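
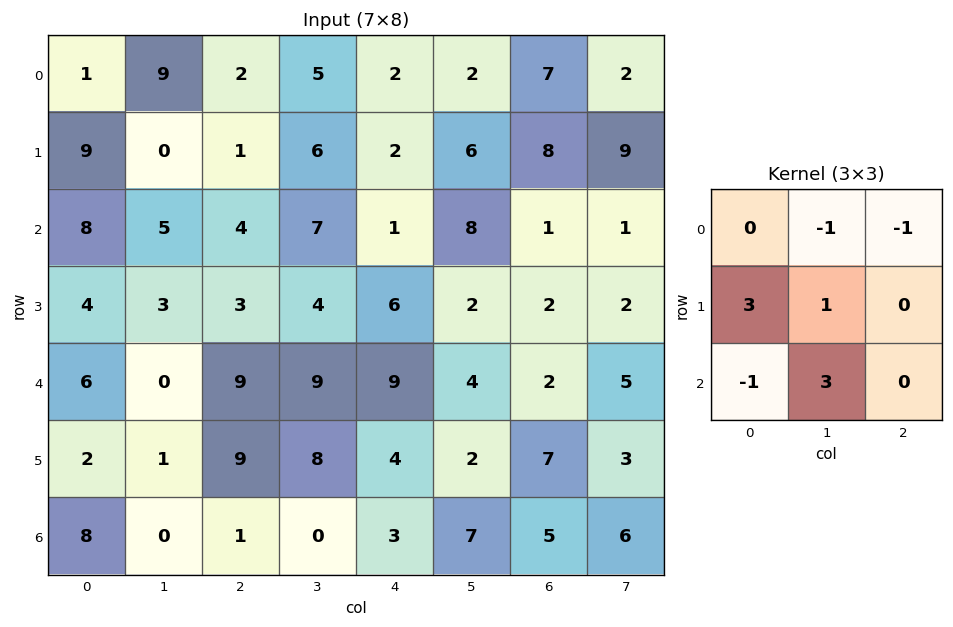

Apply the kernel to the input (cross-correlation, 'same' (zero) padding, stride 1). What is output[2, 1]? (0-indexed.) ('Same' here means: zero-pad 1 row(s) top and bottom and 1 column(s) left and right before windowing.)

33

The receptive field on the zero-padded input at this output position is [9 0 1 / 8 5 4 / 4 3 3]. Elementwise product with the kernel and sum: 0·-1 + 1·-1 + 8·3 + 5·1 + 4·-1 + 3·3.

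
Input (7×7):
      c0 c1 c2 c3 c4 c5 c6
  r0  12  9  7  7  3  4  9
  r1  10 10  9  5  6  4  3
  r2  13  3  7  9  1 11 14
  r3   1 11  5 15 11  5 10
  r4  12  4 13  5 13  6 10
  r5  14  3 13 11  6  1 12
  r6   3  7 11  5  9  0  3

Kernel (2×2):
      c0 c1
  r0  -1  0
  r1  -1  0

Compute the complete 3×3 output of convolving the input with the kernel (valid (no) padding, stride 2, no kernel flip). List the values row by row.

-22 -16 -9
-14 -12 -12
-26 -26 -19

Output[0,0]: The receptive field on the input at this output position is [12 9 / 10 10]. Elementwise product with the kernel and sum: 12·-1 + 10·-1.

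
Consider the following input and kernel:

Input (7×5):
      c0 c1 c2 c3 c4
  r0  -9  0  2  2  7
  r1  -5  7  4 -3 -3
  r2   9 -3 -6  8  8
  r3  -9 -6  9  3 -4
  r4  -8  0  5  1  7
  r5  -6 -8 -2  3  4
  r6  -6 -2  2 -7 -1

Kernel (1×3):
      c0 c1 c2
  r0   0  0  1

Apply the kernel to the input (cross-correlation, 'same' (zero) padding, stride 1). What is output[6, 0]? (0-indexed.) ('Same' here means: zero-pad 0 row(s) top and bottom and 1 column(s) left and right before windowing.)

The receptive field on the zero-padded input at this output position is [0 -6 -2]. Elementwise product with the kernel and sum: -2·1.

-2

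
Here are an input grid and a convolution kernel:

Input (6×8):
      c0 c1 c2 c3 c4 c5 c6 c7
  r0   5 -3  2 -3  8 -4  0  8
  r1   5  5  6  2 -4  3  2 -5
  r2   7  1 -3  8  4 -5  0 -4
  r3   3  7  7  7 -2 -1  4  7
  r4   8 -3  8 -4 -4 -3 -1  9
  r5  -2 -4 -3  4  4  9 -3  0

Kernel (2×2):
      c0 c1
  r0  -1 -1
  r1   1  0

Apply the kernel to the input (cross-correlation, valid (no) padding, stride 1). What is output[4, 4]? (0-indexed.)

The receptive field on the input at this output position is [-4 -3 / 4 9]. Elementwise product with the kernel and sum: -4·-1 + -3·-1 + 4·1.

11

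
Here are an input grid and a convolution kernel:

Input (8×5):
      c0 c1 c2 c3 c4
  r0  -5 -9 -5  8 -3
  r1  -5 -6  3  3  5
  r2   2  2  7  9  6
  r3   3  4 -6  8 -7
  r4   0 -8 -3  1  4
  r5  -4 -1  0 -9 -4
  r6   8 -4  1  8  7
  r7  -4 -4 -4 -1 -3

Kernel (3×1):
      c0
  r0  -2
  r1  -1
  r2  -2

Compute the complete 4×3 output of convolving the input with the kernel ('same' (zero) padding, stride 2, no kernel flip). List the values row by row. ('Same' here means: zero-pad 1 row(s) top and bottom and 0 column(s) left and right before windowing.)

15 -1 -7
2 -1 -2
2 15 18
8 7 7

Output[0,0]: The receptive field on the zero-padded input at this output position is [0 / -5 / -5]. Elementwise product with the kernel and sum: 0·-2 + -5·-1 + -5·-2.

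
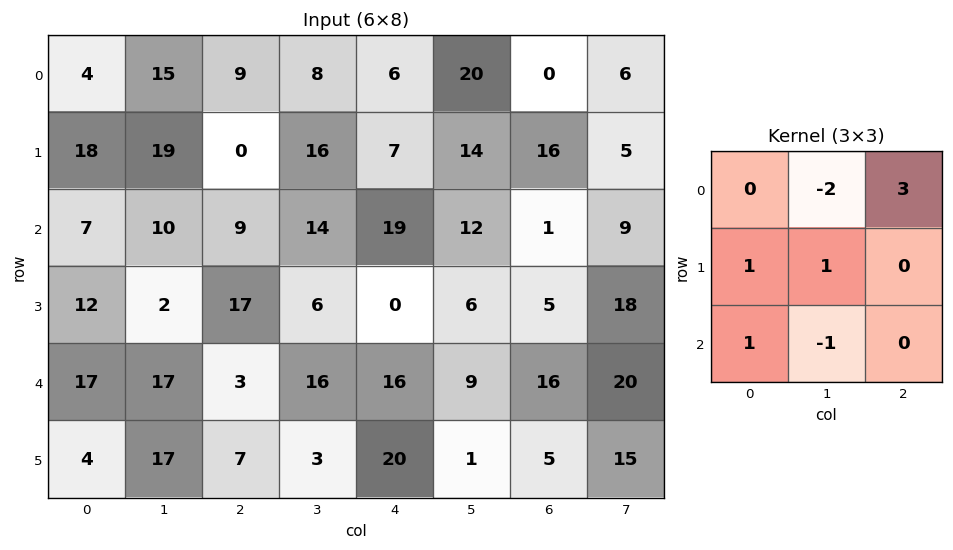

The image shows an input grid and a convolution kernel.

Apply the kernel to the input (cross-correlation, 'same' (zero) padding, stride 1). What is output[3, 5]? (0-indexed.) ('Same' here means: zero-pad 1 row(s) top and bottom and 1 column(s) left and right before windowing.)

-8

The receptive field on the zero-padded input at this output position is [19 12 1 / 0 6 5 / 16 9 16]. Elementwise product with the kernel and sum: 12·-2 + 1·3 + 0·1 + 6·1 + 16·1 + 9·-1.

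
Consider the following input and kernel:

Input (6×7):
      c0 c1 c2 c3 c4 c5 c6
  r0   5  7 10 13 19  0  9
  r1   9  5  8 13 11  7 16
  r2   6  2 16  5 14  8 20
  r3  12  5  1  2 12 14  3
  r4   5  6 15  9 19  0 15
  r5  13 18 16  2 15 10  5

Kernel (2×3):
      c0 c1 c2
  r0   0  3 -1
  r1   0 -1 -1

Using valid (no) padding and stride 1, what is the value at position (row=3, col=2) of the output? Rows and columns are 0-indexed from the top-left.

The receptive field on the input at this output position is [1 2 12 / 15 9 19]. Elementwise product with the kernel and sum: 2·3 + 12·-1 + 9·-1 + 19·-1.

-34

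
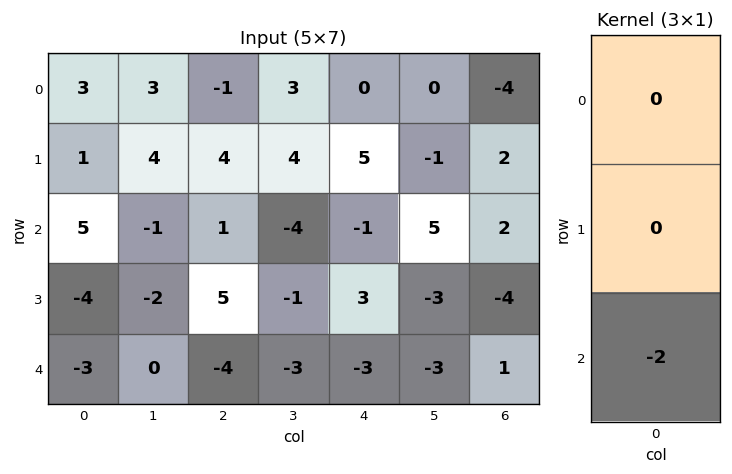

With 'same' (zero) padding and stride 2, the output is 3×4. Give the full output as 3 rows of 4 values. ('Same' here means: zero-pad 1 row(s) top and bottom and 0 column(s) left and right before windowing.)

Output[0,0]: The receptive field on the zero-padded input at this output position is [0 / 3 / 1]. Elementwise product with the kernel and sum: 1·-2.

-2 -8 -10 -4
8 -10 -6 8
0 0 0 0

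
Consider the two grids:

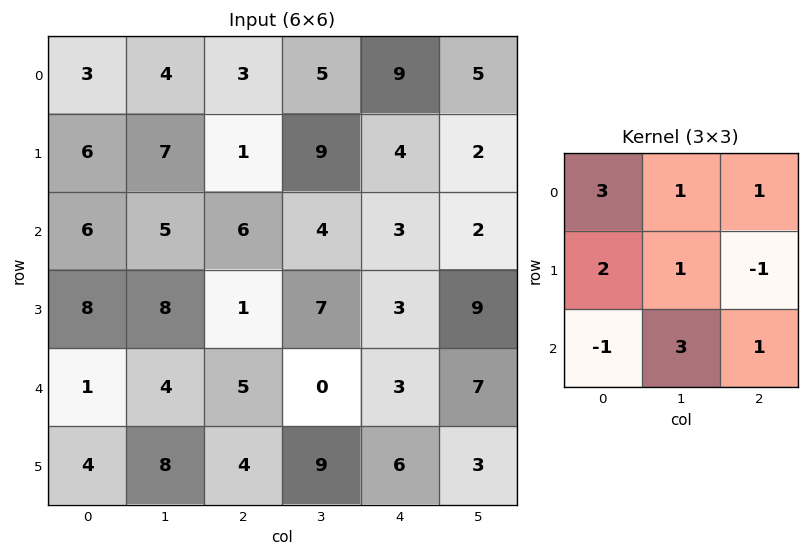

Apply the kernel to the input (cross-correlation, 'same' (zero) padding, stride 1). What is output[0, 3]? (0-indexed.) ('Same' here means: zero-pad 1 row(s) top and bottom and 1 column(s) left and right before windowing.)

32

The receptive field on the zero-padded input at this output position is [0 0 0 / 3 5 9 / 1 9 4]. Elementwise product with the kernel and sum: 0·3 + 0·1 + 0·1 + 3·2 + 5·1 + 9·-1 + 1·-1 + 9·3 + 4·1.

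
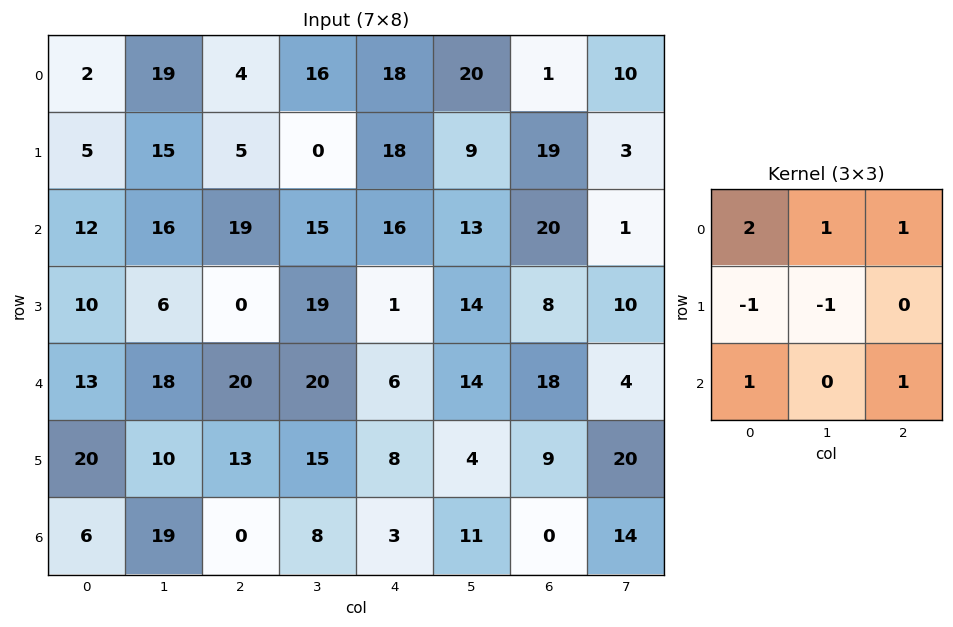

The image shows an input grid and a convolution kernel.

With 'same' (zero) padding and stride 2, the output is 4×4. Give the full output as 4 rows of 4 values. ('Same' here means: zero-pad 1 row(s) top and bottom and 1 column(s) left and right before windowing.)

13 -8 -25 -9
14 25 29 31
13 18 46 38
24 29 31 26

Output[0,0]: The receptive field on the zero-padded input at this output position is [0 0 0 / 0 2 19 / 0 5 15]. Elementwise product with the kernel and sum: 0·2 + 0·1 + 0·1 + 0·-1 + 2·-1 + 0·1 + 15·1.
Output[0,1]: The receptive field on the zero-padded input at this output position is [0 0 0 / 19 4 16 / 15 5 0]. Elementwise product with the kernel and sum: 0·2 + 0·1 + 0·1 + 19·-1 + 4·-1 + 15·1 + 0·1.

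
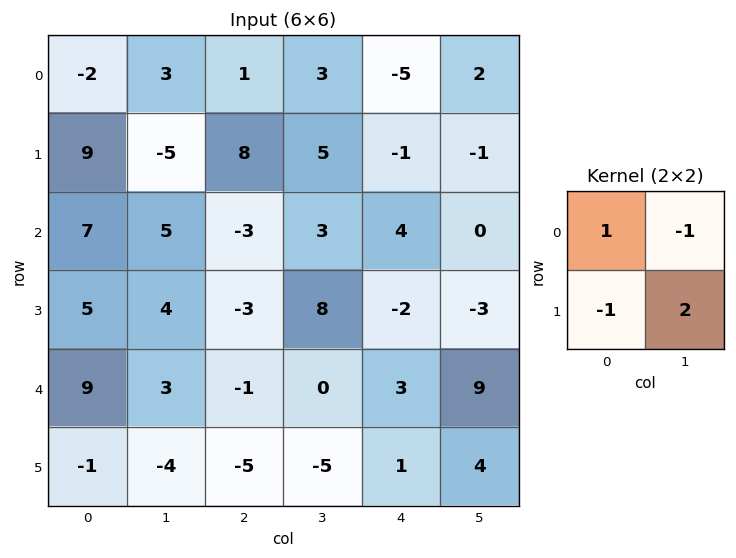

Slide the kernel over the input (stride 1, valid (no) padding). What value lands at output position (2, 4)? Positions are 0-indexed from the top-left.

0

The receptive field on the input at this output position is [4 0 / -2 -3]. Elementwise product with the kernel and sum: 4·1 + 0·-1 + -2·-1 + -3·2.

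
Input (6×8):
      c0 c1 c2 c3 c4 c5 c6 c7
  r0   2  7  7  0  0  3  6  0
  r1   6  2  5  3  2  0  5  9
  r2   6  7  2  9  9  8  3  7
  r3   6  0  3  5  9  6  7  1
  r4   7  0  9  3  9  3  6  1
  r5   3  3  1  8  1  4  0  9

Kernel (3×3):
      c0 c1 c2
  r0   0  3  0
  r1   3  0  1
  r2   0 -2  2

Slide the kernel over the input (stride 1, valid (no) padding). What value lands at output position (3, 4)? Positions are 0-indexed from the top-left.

The receptive field on the input at this output position is [9 6 7 / 9 3 6 / 1 4 0]. Elementwise product with the kernel and sum: 6·3 + 9·3 + 6·1 + 4·-2 + 0·2.

43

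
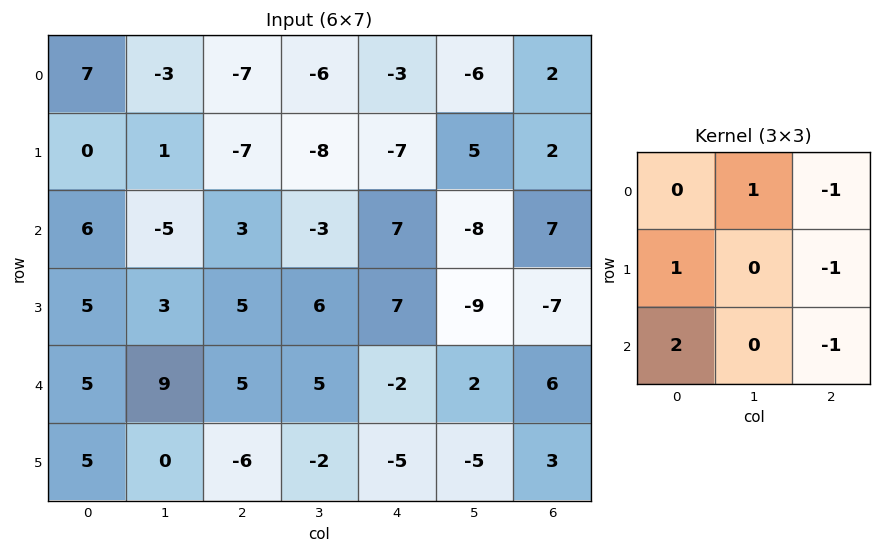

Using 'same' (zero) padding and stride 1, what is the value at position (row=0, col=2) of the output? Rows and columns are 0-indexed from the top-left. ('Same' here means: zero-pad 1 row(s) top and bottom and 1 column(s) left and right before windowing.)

13

The receptive field on the zero-padded input at this output position is [0 0 0 / -3 -7 -6 / 1 -7 -8]. Elementwise product with the kernel and sum: 0·1 + 0·-1 + -3·1 + -6·-1 + 1·2 + -8·-1.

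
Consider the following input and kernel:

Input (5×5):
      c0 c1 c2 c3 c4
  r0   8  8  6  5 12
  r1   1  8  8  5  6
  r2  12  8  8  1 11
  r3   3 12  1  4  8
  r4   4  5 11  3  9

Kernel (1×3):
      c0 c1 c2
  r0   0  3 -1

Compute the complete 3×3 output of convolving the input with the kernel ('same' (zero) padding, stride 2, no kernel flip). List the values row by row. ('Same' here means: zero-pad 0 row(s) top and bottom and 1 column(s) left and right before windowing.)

Output[0,0]: The receptive field on the zero-padded input at this output position is [0 8 8]. Elementwise product with the kernel and sum: 8·3 + 8·-1.

16 13 36
28 23 33
7 30 27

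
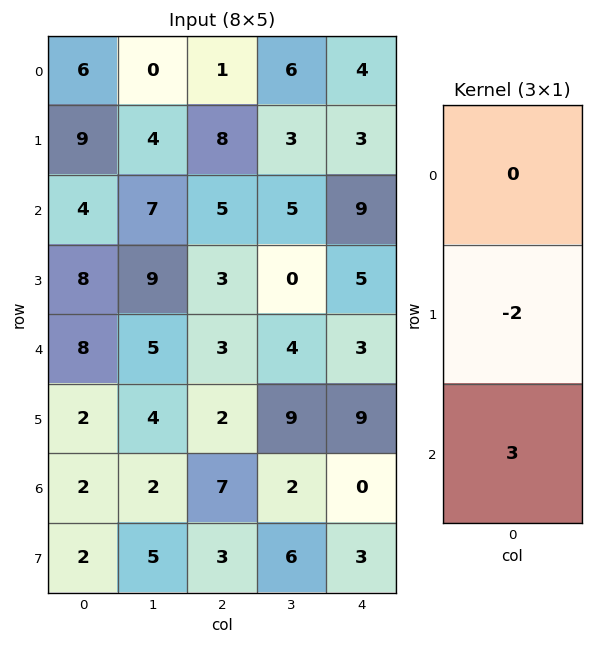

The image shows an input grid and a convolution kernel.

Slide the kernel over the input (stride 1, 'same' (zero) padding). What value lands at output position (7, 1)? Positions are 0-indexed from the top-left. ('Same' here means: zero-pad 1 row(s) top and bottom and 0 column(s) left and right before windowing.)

-10

The receptive field on the zero-padded input at this output position is [2 / 5 / 0]. Elementwise product with the kernel and sum: 5·-2 + 0·3.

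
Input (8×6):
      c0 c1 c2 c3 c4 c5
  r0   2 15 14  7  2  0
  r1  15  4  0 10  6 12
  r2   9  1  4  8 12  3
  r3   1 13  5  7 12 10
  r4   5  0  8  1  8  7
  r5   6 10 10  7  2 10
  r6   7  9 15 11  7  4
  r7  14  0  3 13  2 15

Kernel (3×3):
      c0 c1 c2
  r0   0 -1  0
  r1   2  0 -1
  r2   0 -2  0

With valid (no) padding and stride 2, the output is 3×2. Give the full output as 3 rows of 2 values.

13 -29
-4 -12
-16 -5

Output[0,0]: The receptive field on the input at this output position is [2 15 14 / 15 4 0 / 9 1 4]. Elementwise product with the kernel and sum: 15·-1 + 15·2 + 0·-1 + 1·-2.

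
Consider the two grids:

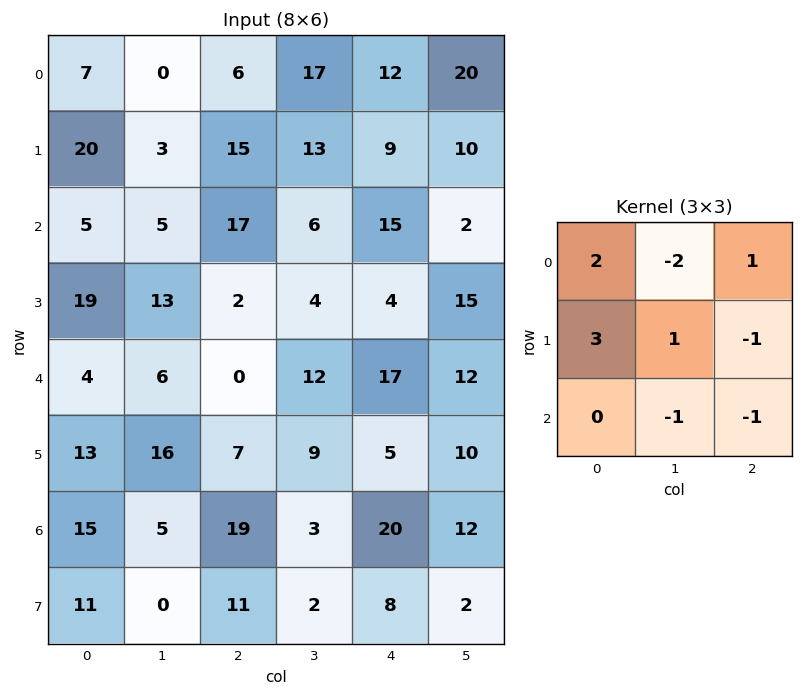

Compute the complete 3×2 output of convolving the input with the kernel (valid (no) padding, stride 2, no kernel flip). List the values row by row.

46 18
79 14
20 -5

Output[0,0]: The receptive field on the input at this output position is [7 0 6 / 20 3 15 / 5 5 17]. Elementwise product with the kernel and sum: 7·2 + 0·-2 + 6·1 + 20·3 + 3·1 + 15·-1 + 5·-1 + 17·-1.
Output[0,1]: The receptive field on the input at this output position is [6 17 12 / 15 13 9 / 17 6 15]. Elementwise product with the kernel and sum: 6·2 + 17·-2 + 12·1 + 15·3 + 13·1 + 9·-1 + 6·-1 + 15·-1.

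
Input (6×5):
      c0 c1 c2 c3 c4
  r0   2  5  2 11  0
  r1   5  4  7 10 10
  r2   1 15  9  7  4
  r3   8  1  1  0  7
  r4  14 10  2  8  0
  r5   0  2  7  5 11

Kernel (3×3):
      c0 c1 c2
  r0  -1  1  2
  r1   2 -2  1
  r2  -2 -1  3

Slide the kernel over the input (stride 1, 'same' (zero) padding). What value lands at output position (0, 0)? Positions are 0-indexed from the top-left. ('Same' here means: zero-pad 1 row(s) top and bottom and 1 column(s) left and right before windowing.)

8

The receptive field on the zero-padded input at this output position is [0 0 0 / 0 2 5 / 0 5 4]. Elementwise product with the kernel and sum: 0·-1 + 0·1 + 0·2 + 0·2 + 2·-2 + 5·1 + 0·-2 + 5·-1 + 4·3.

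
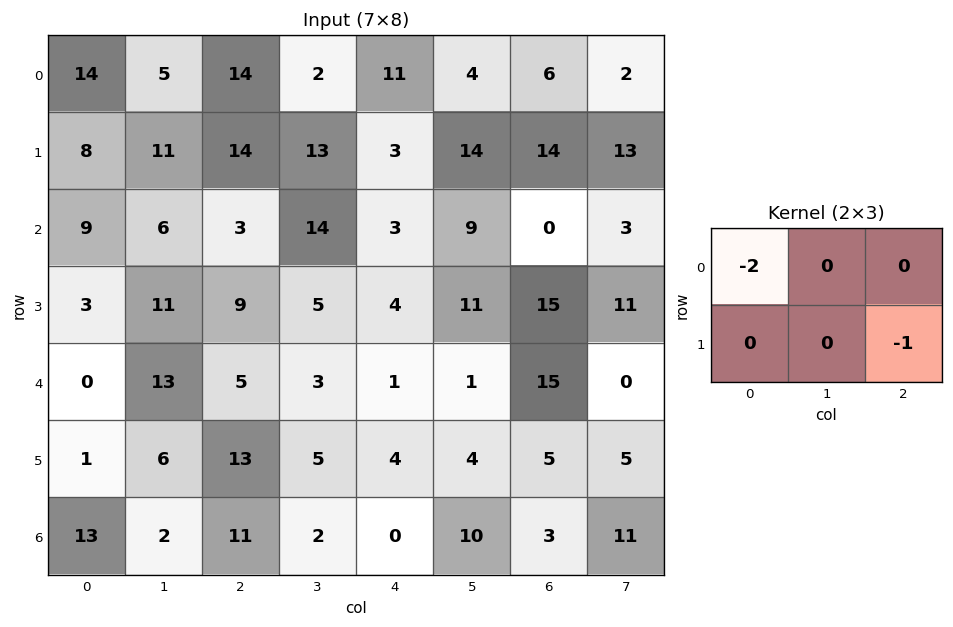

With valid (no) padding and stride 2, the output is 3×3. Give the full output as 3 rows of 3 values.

Output[0,0]: The receptive field on the input at this output position is [14 5 14 / 8 11 14]. Elementwise product with the kernel and sum: 14·-2 + 14·-1.
Output[0,1]: The receptive field on the input at this output position is [14 2 11 / 14 13 3]. Elementwise product with the kernel and sum: 14·-2 + 3·-1.

-42 -31 -36
-27 -10 -21
-13 -14 -7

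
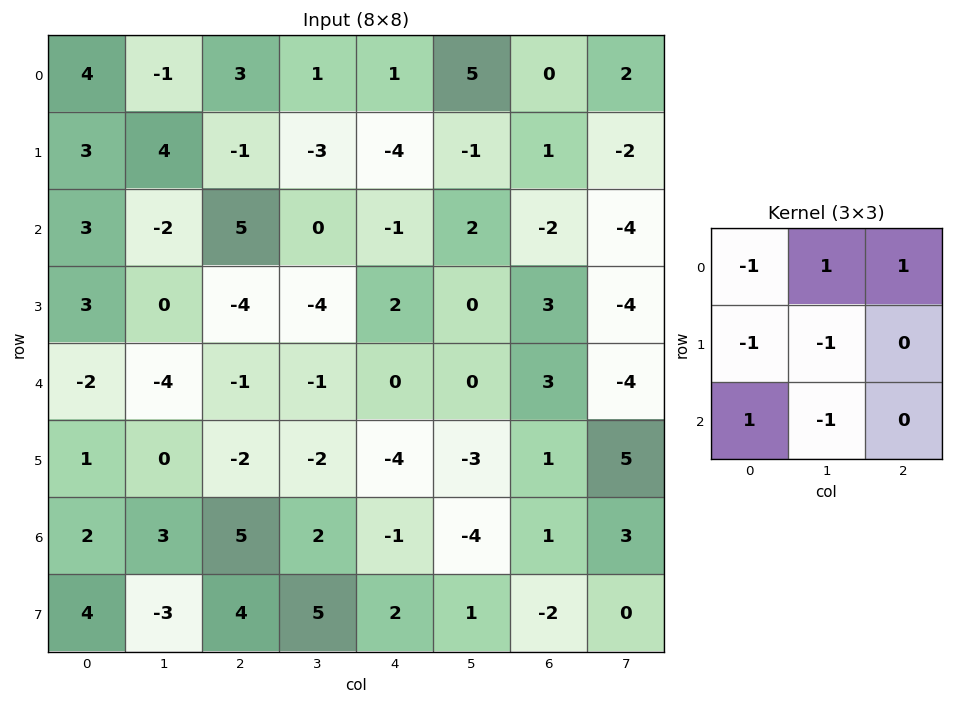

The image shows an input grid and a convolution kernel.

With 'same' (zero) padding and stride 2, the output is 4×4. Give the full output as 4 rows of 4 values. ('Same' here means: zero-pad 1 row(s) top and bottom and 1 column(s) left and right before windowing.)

Output[0,0]: The receptive field on the zero-padded input at this output position is [0 0 0 / 0 4 -1 / 0 3 4]. Elementwise product with the kernel and sum: 0·-1 + 0·1 + 0·1 + 0·-1 + 4·-1 + 0·1 + 3·-1.

-7 3 -1 -7
1 -7 -7 -3
4 -1 9 -8
-5 -19 -3 15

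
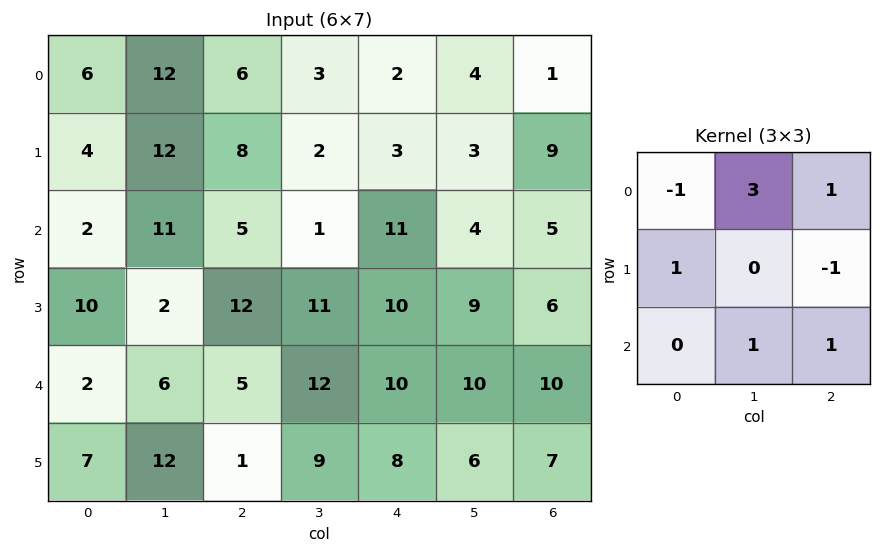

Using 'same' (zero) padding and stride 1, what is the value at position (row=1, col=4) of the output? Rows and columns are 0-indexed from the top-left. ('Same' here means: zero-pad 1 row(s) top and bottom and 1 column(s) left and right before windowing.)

The receptive field on the zero-padded input at this output position is [3 2 4 / 2 3 3 / 1 11 4]. Elementwise product with the kernel and sum: 3·-1 + 2·3 + 4·1 + 2·1 + 3·-1 + 11·1 + 4·1.

21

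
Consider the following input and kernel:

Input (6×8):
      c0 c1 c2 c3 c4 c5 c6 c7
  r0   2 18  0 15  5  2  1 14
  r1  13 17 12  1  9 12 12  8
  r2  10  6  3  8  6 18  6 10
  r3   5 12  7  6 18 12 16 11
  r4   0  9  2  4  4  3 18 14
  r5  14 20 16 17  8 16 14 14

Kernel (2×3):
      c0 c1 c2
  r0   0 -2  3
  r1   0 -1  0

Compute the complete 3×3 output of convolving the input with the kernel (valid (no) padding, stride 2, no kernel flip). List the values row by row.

Output[0,0]: The receptive field on the input at this output position is [2 18 0 / 13 17 12]. Elementwise product with the kernel and sum: 18·-2 + 0·3 + 17·-1.

-53 -16 -13
-15 -4 -30
-32 -13 32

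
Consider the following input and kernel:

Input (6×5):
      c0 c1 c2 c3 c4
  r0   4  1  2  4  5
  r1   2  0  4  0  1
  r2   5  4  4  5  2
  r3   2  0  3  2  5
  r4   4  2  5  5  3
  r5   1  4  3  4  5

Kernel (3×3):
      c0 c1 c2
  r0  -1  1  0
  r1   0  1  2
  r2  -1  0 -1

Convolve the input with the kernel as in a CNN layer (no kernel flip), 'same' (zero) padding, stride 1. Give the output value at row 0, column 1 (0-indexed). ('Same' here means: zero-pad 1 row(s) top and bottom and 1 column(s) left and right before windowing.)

-1

The receptive field on the zero-padded input at this output position is [0 0 0 / 4 1 2 / 2 0 4]. Elementwise product with the kernel and sum: 0·-1 + 0·1 + 1·1 + 2·2 + 2·-1 + 4·-1.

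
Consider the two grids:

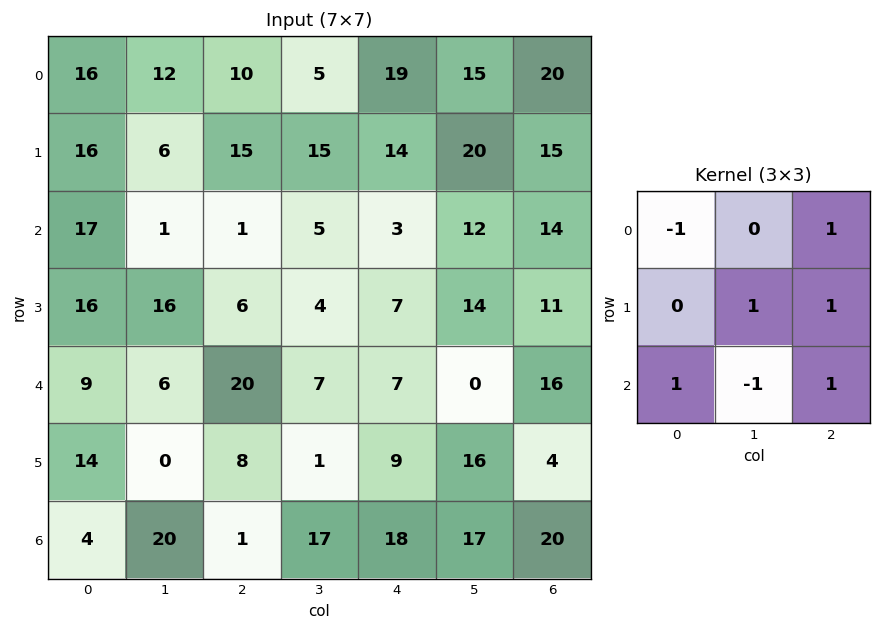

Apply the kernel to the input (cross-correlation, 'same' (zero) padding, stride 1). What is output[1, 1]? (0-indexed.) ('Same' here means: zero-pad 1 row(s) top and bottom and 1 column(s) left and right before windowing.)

32

The receptive field on the zero-padded input at this output position is [16 12 10 / 16 6 15 / 17 1 1]. Elementwise product with the kernel and sum: 16·-1 + 10·1 + 6·1 + 15·1 + 17·1 + 1·-1 + 1·1.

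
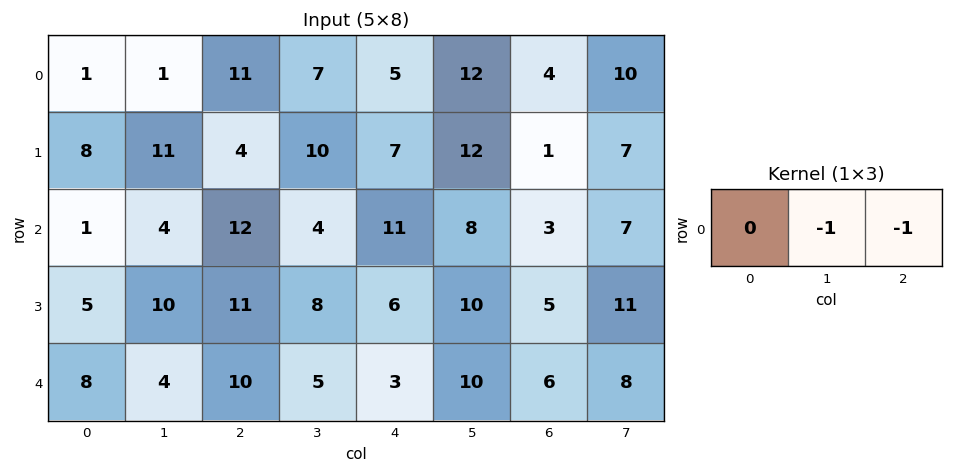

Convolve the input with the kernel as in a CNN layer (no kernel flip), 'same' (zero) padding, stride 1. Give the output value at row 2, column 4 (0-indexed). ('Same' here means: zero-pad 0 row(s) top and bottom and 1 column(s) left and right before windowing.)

-19

The receptive field on the zero-padded input at this output position is [4 11 8]. Elementwise product with the kernel and sum: 11·-1 + 8·-1.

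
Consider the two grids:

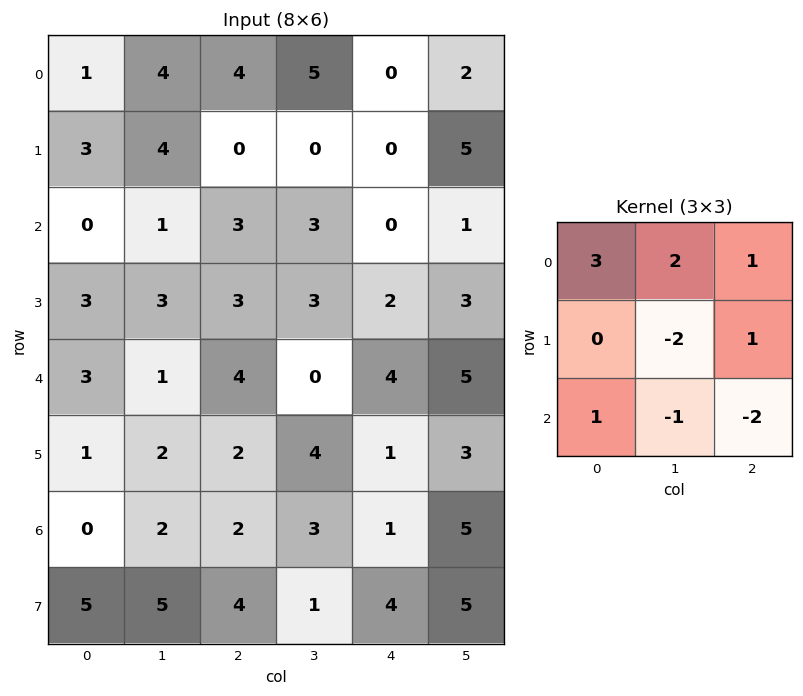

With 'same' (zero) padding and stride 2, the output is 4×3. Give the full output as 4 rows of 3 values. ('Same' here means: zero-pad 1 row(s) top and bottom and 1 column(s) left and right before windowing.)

Output[0,0]: The receptive field on the zero-padded input at this output position is [0 0 0 / 0 1 4 / 0 3 4]. Elementwise product with the kernel and sum: 0·3 + 0·2 + 0·1 + 1·-2 + 4·1 + 0·1 + 3·-1 + 4·-2.

-9 1 -8
2 3 1
-1 2 10
-9 12 7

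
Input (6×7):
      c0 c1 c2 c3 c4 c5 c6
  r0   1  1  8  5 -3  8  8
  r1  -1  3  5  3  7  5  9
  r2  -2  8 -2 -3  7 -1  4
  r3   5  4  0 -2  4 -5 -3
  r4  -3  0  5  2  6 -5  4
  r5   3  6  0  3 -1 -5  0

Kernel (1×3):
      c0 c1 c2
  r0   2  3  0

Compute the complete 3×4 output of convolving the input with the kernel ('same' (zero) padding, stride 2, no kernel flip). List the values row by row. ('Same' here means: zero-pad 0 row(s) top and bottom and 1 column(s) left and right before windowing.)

3 26 1 40
-6 10 15 10
-9 15 22 2

Output[0,0]: The receptive field on the zero-padded input at this output position is [0 1 1]. Elementwise product with the kernel and sum: 0·2 + 1·3.
Output[0,1]: The receptive field on the zero-padded input at this output position is [1 8 5]. Elementwise product with the kernel and sum: 1·2 + 8·3.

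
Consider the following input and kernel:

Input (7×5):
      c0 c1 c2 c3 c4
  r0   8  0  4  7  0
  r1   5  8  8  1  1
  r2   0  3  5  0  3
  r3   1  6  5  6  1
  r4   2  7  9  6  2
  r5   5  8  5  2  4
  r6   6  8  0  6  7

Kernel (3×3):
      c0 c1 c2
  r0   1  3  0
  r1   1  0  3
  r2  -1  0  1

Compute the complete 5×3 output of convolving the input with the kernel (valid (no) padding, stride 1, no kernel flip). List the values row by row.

Output[0,0]: The receptive field on the input at this output position is [8 0 4 / 5 8 8 / 0 3 5]. Elementwise product with the kernel and sum: 8·1 + 0·3 + 5·1 + 8·3 + 0·-1 + 5·1.
Output[0,1]: The receptive field on the input at this output position is [0 4 7 / 8 8 1 / 3 5 0]. Elementwise product with the kernel and sum: 0·1 + 4·3 + 8·1 + 1·3 + 3·-1 + 0·1.

42 20 34
48 35 21
32 41 6
48 40 37
37 46 51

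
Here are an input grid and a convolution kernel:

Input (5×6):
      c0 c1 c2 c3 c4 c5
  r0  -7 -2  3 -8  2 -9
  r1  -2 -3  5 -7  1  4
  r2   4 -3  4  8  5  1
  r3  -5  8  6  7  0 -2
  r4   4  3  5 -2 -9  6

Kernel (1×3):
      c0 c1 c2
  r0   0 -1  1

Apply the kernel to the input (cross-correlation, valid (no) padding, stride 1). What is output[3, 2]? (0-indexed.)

-7

The receptive field on the input at this output position is [6 7 0]. Elementwise product with the kernel and sum: 7·-1 + 0·1.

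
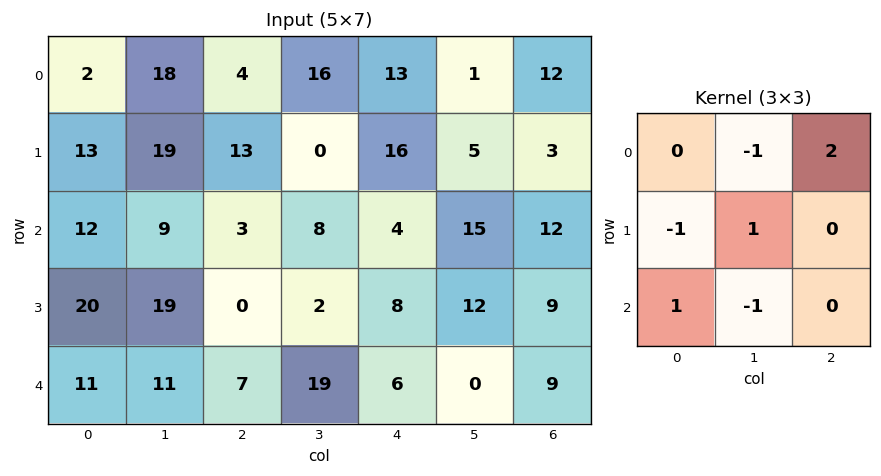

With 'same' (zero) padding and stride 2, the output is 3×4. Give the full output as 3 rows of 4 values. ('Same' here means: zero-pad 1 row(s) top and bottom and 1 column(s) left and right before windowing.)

Output[0,0]: The receptive field on the zero-padded input at this output position is [0 0 0 / 0 2 18 / 0 13 19]. Elementwise product with the kernel and sum: 0·-1 + 0·2 + 0·-1 + 2·1 + 0·1 + 13·-1.
Output[0,1]: The receptive field on the zero-padded input at this output position is [0 0 0 / 18 4 16 / 19 13 0]. Elementwise product with the kernel and sum: 0·-1 + 0·2 + 18·-1 + 4·1 + 19·1 + 13·-1.

-11 -8 -19 13
17 0 -16 -3
29 0 3 0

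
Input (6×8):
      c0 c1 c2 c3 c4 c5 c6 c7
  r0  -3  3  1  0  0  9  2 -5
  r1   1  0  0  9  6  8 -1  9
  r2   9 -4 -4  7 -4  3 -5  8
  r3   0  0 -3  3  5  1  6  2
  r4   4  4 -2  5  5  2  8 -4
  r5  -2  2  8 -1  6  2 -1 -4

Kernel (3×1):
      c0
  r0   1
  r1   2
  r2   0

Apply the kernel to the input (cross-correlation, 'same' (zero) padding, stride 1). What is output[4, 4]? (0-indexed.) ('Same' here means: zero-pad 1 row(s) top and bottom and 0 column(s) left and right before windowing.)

15

The receptive field on the zero-padded input at this output position is [5 / 5 / 6]. Elementwise product with the kernel and sum: 5·1 + 5·2.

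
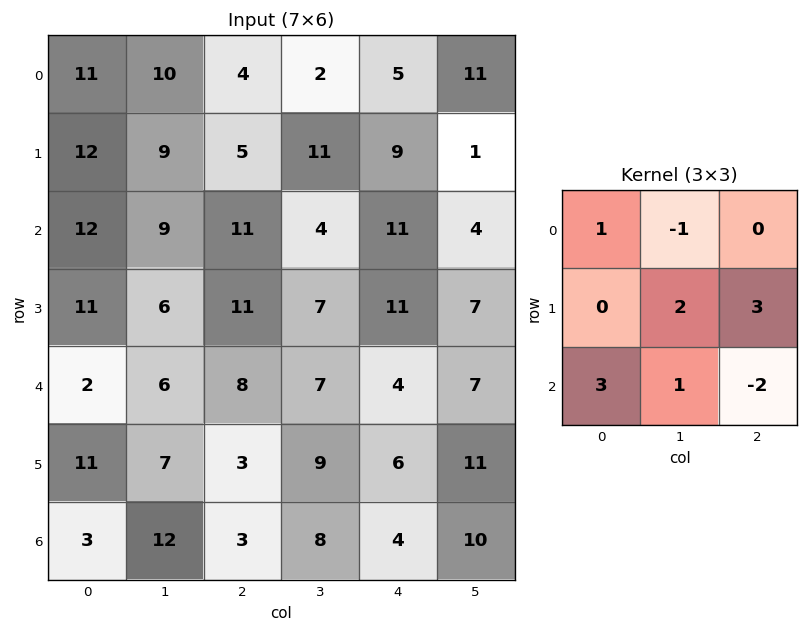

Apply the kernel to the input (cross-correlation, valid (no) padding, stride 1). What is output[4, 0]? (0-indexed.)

The receptive field on the input at this output position is [2 6 8 / 11 7 3 / 3 12 3]. Elementwise product with the kernel and sum: 2·1 + 6·-1 + 7·2 + 3·3 + 3·3 + 12·1 + 3·-2.

34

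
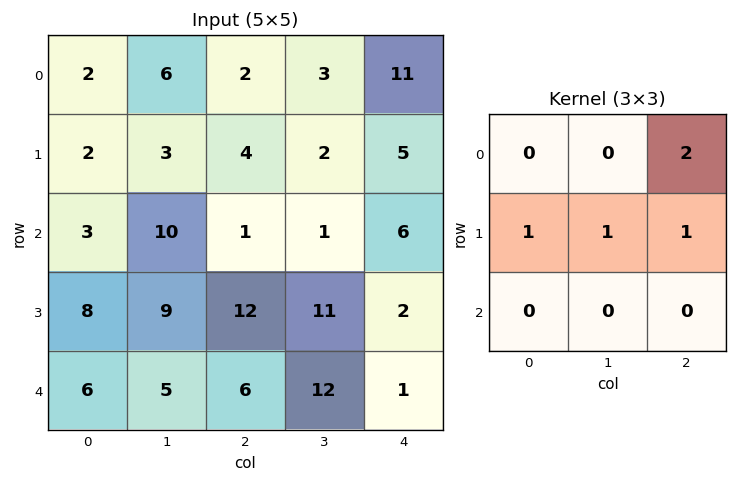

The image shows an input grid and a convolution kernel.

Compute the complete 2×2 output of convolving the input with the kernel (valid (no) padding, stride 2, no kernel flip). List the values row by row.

13 33
31 37

Output[0,0]: The receptive field on the input at this output position is [2 6 2 / 2 3 4 / 3 10 1]. Elementwise product with the kernel and sum: 2·2 + 2·1 + 3·1 + 4·1.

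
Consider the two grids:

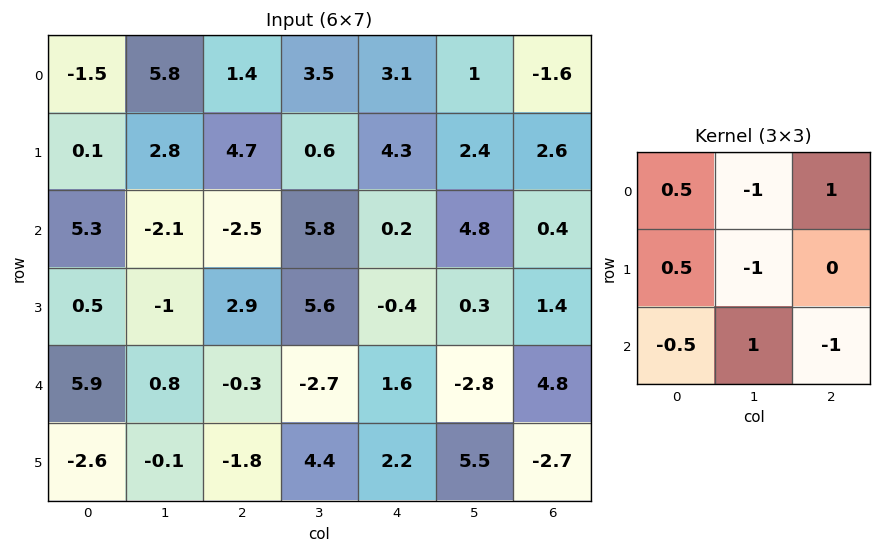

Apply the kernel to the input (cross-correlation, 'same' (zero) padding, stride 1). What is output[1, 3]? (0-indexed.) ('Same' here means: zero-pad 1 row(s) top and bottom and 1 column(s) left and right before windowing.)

8.9

The receptive field on the zero-padded input at this output position is [1.4 3.5 3.1 / 4.7 0.6 4.3 / -2.5 5.8 0.2]. Elementwise product with the kernel and sum: 1.4·0.5 + 3.5·-1 + 3.1·1 + 4.7·0.5 + 0.6·-1 + -2.5·-0.5 + 5.8·1 + 0.2·-1.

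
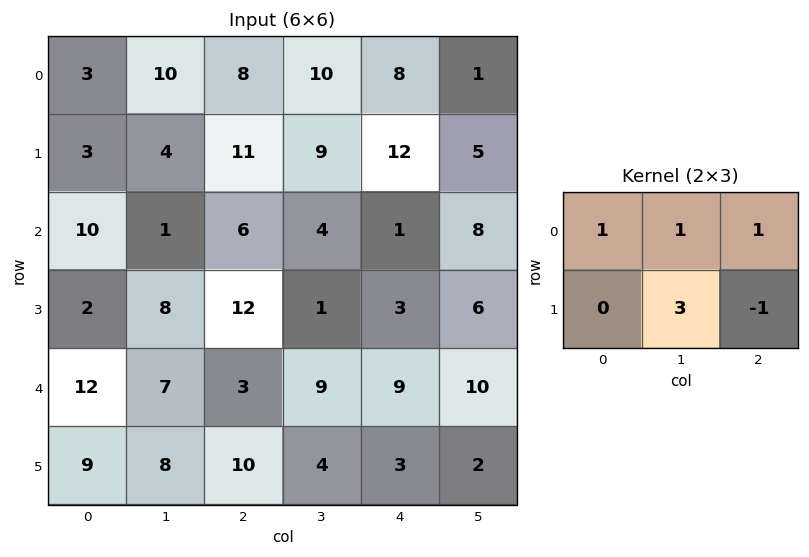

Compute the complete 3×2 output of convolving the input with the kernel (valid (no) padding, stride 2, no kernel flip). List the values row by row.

Output[0,0]: The receptive field on the input at this output position is [3 10 8 / 3 4 11]. Elementwise product with the kernel and sum: 3·1 + 10·1 + 8·1 + 4·3 + 11·-1.

22 41
29 11
36 30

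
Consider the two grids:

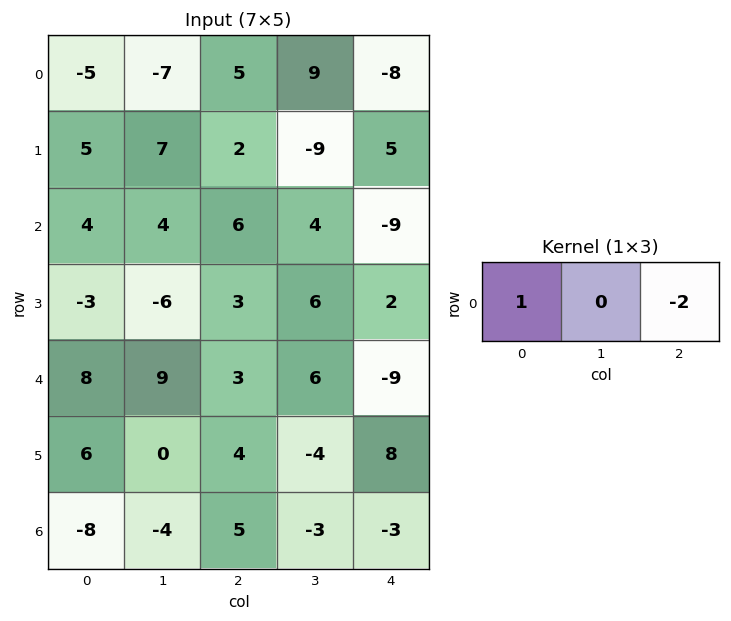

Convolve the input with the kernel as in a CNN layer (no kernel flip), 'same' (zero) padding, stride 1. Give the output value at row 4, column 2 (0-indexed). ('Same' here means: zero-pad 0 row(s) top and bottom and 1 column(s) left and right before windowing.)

-3

The receptive field on the zero-padded input at this output position is [9 3 6]. Elementwise product with the kernel and sum: 9·1 + 6·-2.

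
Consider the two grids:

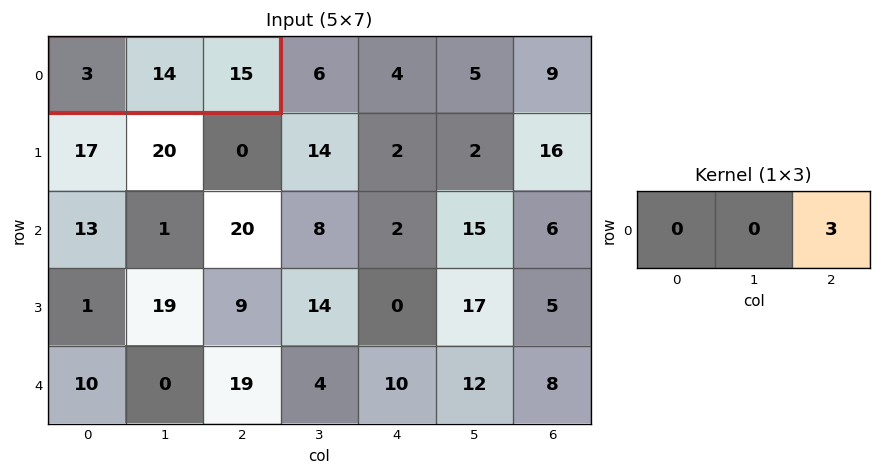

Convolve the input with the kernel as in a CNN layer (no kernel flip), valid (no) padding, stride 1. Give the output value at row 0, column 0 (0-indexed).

The receptive field on the input at this output position is [3 14 15]. Elementwise product with the kernel and sum: 15·3.

45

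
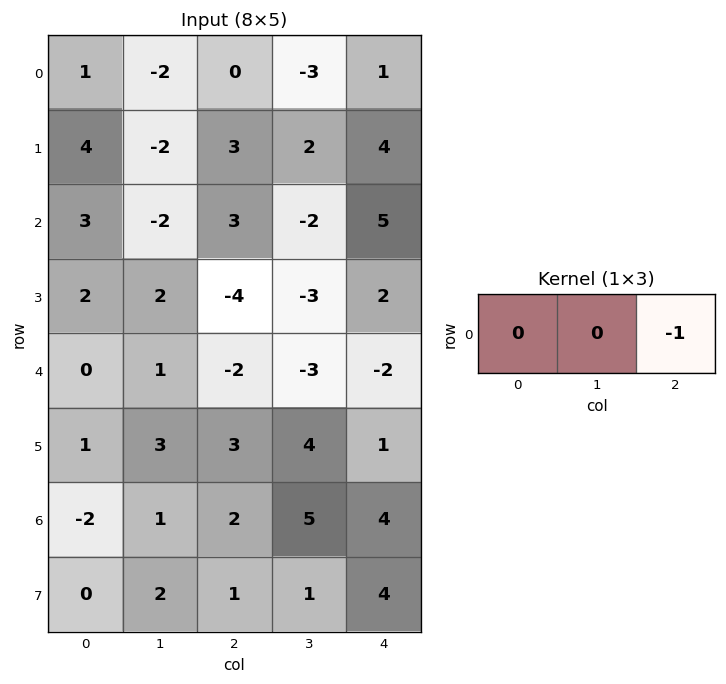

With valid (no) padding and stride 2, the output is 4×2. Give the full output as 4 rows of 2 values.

0 -1
-3 -5
2 2
-2 -4

Output[0,0]: The receptive field on the input at this output position is [1 -2 0]. Elementwise product with the kernel and sum: 0·-1.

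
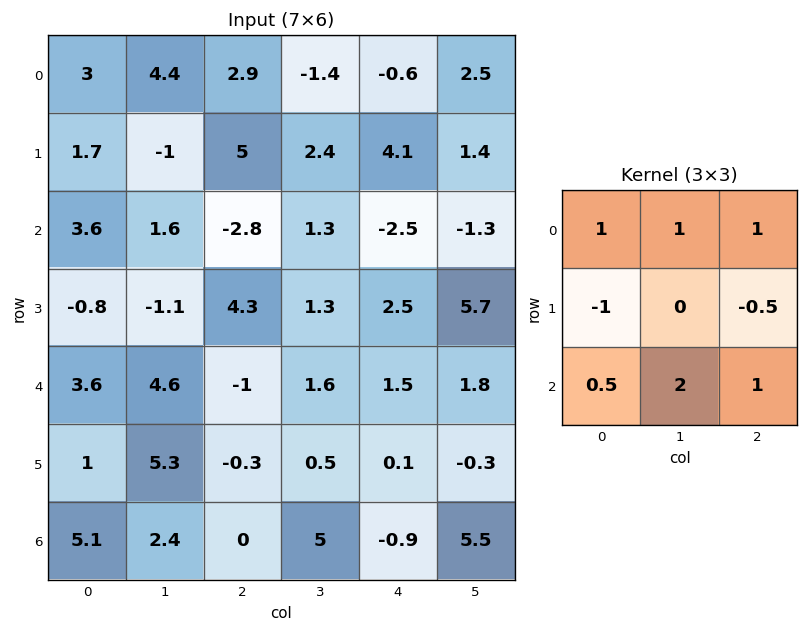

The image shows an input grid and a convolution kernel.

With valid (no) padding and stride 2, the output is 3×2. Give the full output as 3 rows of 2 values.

Output[0,0]: The receptive field on the input at this output position is [3 4.4 2.9 / 1.7 -1 5 / 3.6 1.6 -2.8]. Elementwise product with the kernel and sum: 3·1 + 4.4·1 + 2.9·1 + 1.7·-1 + 5·-0.5 + 3.6·0.5 + 1.6·2 + -2.8·1.

8.3 -7.45
11.05 -5.35
13.7 11.45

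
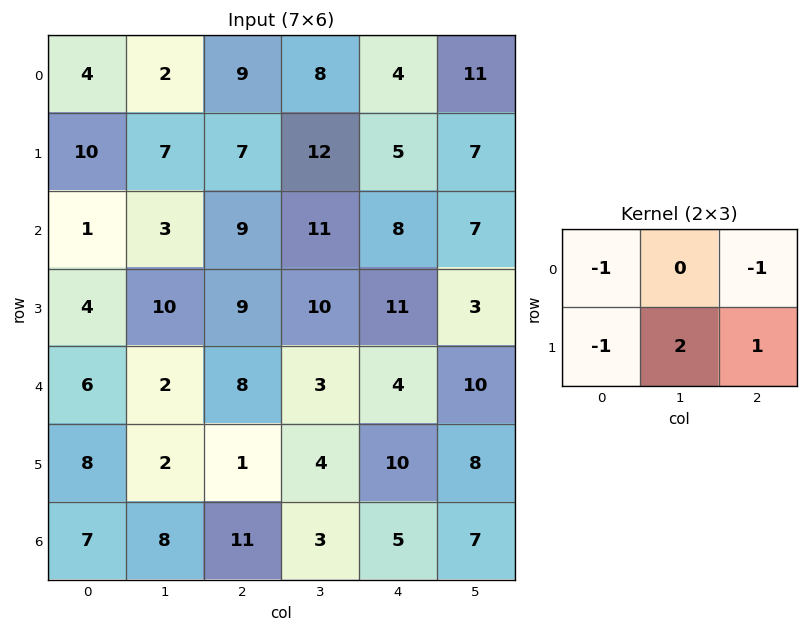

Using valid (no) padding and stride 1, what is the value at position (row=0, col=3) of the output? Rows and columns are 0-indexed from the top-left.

The receptive field on the input at this output position is [8 4 11 / 12 5 7]. Elementwise product with the kernel and sum: 8·-1 + 11·-1 + 12·-1 + 5·2 + 7·1.

-14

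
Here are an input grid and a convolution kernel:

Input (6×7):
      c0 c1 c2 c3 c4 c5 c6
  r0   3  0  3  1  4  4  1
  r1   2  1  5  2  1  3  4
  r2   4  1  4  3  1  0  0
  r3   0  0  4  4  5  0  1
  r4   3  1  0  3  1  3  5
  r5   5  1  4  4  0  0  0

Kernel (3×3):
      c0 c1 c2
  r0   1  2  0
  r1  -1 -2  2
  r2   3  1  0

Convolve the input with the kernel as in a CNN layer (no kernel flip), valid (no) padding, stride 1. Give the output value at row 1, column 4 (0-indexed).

21

The receptive field on the input at this output position is [1 3 4 / 1 0 0 / 5 0 1]. Elementwise product with the kernel and sum: 1·1 + 3·2 + 1·-1 + 0·-2 + 0·2 + 5·3 + 0·1.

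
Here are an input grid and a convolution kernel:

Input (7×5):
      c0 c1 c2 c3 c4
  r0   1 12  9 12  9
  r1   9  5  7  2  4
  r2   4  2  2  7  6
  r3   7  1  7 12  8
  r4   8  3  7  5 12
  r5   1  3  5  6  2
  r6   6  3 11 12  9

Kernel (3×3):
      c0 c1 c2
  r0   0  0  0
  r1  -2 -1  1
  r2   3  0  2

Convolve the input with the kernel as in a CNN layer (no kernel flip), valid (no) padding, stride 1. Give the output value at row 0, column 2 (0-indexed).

6

The receptive field on the input at this output position is [9 12 9 / 7 2 4 / 2 7 6]. Elementwise product with the kernel and sum: 7·-2 + 2·-1 + 4·1 + 2·3 + 6·2.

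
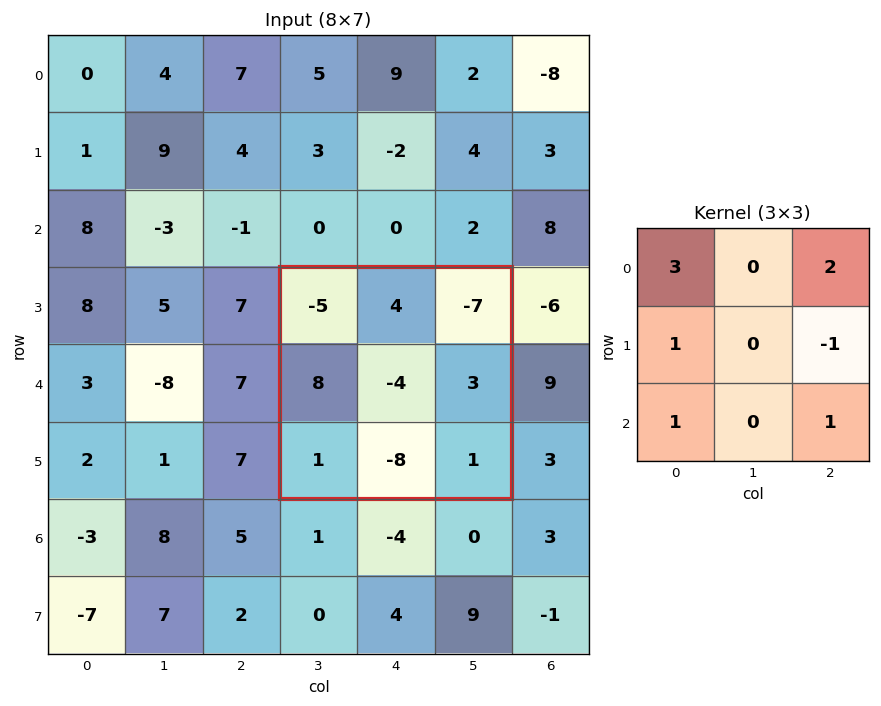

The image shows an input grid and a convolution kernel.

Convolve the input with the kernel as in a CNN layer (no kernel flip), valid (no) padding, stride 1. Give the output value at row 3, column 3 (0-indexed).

-22

The receptive field on the input at this output position is [-5 4 -7 / 8 -4 3 / 1 -8 1]. Elementwise product with the kernel and sum: -5·3 + -7·2 + 8·1 + 3·-1 + 1·1 + 1·1.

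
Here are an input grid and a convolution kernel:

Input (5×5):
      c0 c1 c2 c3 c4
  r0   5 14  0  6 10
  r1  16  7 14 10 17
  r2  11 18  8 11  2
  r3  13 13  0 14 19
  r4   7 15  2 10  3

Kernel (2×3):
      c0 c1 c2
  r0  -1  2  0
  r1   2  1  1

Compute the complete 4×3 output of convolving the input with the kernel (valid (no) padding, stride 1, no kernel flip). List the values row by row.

76 24 67
46 76 35
64 38 47
44 29 45

Output[0,0]: The receptive field on the input at this output position is [5 14 0 / 16 7 14]. Elementwise product with the kernel and sum: 5·-1 + 14·2 + 16·2 + 7·1 + 14·1.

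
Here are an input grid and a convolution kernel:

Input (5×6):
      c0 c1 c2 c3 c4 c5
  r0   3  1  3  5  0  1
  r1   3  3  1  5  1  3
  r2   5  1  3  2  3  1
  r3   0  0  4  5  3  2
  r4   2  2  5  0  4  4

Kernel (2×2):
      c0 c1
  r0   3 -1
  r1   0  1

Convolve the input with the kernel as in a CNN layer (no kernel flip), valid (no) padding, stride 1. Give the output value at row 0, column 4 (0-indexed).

2

The receptive field on the input at this output position is [0 1 / 1 3]. Elementwise product with the kernel and sum: 0·3 + 1·-1 + 3·1.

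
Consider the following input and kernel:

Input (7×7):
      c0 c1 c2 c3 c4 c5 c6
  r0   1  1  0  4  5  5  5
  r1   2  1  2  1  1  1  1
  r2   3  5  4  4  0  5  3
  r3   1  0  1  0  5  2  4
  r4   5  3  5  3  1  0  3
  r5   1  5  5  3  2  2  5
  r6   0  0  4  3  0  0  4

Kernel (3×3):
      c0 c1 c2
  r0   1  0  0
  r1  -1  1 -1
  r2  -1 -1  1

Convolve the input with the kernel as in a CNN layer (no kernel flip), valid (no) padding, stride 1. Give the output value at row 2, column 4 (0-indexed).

The receptive field on the input at this output position is [0 5 3 / 5 2 4 / 1 0 3]. Elementwise product with the kernel and sum: 0·1 + 5·-1 + 2·1 + 4·-1 + 1·-1 + 0·-1 + 3·1.

-5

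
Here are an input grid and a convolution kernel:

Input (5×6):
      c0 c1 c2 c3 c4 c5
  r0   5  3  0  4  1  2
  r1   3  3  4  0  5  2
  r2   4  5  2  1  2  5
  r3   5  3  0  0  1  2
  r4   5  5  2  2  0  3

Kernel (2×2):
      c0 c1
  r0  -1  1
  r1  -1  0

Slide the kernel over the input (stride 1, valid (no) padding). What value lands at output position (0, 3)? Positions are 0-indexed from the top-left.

-3

The receptive field on the input at this output position is [4 1 / 0 5]. Elementwise product with the kernel and sum: 4·-1 + 1·1 + 0·-1.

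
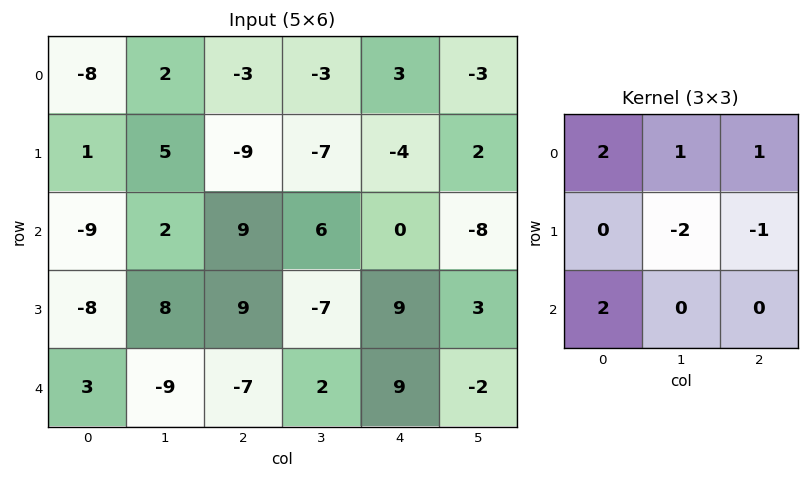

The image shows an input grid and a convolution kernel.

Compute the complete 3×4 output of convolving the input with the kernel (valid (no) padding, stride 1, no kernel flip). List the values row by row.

-36 27 30 12
-31 -14 -23 -22
-26 -10 15 -13

Output[0,0]: The receptive field on the input at this output position is [-8 2 -3 / 1 5 -9 / -9 2 9]. Elementwise product with the kernel and sum: -8·2 + 2·1 + -3·1 + 5·-2 + -9·-1 + -9·2.
Output[0,1]: The receptive field on the input at this output position is [2 -3 -3 / 5 -9 -7 / 2 9 6]. Elementwise product with the kernel and sum: 2·2 + -3·1 + -3·1 + -9·-2 + -7·-1 + 2·2.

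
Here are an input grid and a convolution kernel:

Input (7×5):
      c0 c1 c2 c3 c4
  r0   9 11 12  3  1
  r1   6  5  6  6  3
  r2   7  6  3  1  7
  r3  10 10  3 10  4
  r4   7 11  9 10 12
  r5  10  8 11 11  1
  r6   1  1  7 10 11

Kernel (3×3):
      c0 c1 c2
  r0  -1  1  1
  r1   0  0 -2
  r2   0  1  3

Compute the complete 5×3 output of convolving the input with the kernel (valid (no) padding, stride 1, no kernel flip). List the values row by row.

17 -2 8
18 38 11
34 17 43
26 27 1
13 23 54

Output[0,0]: The receptive field on the input at this output position is [9 11 12 / 6 5 6 / 7 6 3]. Elementwise product with the kernel and sum: 9·-1 + 11·1 + 12·1 + 6·-2 + 6·1 + 3·3.
Output[0,1]: The receptive field on the input at this output position is [11 12 3 / 5 6 6 / 6 3 1]. Elementwise product with the kernel and sum: 11·-1 + 12·1 + 3·1 + 6·-2 + 3·1 + 1·3.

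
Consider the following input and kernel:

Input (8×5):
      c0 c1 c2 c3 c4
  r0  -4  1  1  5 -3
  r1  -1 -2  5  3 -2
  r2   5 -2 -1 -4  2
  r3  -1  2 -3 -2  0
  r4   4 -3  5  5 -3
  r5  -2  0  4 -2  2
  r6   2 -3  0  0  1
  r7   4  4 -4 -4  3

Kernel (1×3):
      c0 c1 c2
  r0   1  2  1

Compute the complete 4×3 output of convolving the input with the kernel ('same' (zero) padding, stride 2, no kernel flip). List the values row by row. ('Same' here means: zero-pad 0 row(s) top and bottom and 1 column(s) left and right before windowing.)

Output[0,0]: The receptive field on the zero-padded input at this output position is [0 -4 1]. Elementwise product with the kernel and sum: 0·1 + -4·2 + 1·1.
Output[0,1]: The receptive field on the zero-padded input at this output position is [1 1 5]. Elementwise product with the kernel and sum: 1·1 + 1·2 + 5·1.

-7 8 -1
8 -8 0
5 12 -1
1 -3 2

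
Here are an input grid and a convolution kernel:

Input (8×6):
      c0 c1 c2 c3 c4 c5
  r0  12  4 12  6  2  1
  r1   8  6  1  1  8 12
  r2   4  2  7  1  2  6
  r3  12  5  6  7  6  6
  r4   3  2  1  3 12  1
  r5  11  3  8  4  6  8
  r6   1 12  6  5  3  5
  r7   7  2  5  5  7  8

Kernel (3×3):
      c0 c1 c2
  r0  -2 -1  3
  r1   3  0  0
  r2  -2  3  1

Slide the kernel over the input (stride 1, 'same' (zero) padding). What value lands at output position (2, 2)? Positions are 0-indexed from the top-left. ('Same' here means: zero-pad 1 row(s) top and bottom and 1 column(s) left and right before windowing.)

11

The receptive field on the zero-padded input at this output position is [6 1 1 / 2 7 1 / 5 6 7]. Elementwise product with the kernel and sum: 6·-2 + 1·-1 + 1·3 + 2·3 + 5·-2 + 6·3 + 7·1.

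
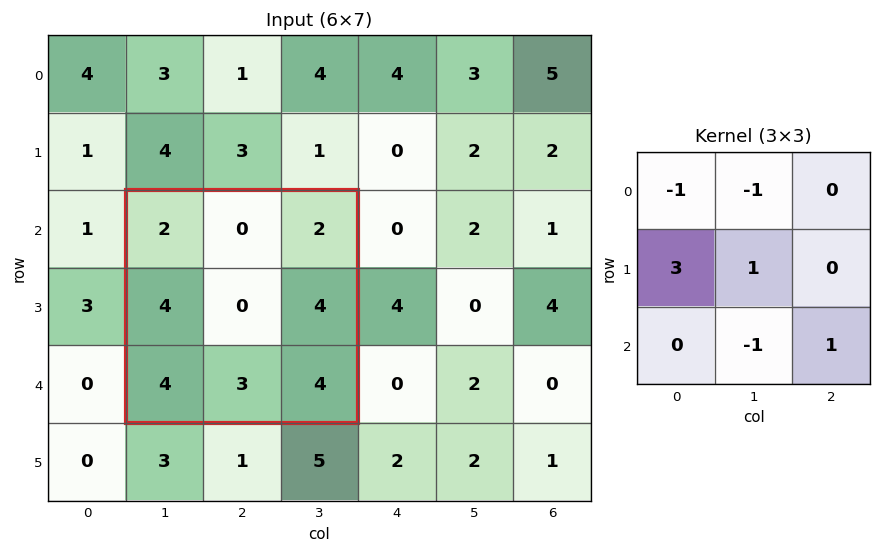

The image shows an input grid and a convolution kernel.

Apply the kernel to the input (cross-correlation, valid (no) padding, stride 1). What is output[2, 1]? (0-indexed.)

11

The receptive field on the input at this output position is [2 0 2 / 4 0 4 / 4 3 4]. Elementwise product with the kernel and sum: 2·-1 + 0·-1 + 4·3 + 0·1 + 3·-1 + 4·1.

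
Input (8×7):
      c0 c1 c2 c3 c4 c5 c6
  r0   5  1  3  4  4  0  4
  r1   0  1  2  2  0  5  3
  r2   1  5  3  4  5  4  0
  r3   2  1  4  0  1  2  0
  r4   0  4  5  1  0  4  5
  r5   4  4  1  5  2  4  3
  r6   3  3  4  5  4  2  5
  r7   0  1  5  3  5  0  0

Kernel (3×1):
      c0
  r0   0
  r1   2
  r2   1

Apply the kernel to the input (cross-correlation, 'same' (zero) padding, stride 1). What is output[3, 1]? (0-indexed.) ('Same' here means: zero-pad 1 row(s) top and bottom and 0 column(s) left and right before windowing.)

The receptive field on the zero-padded input at this output position is [5 / 1 / 4]. Elementwise product with the kernel and sum: 1·2 + 4·1.

6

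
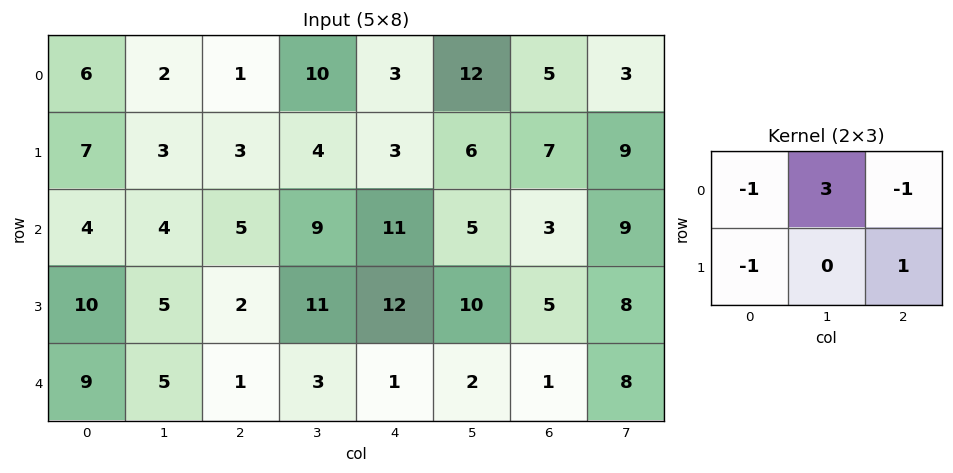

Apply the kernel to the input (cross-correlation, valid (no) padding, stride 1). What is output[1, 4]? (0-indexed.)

The receptive field on the input at this output position is [3 6 7 / 11 5 3]. Elementwise product with the kernel and sum: 3·-1 + 6·3 + 7·-1 + 11·-1 + 3·1.

0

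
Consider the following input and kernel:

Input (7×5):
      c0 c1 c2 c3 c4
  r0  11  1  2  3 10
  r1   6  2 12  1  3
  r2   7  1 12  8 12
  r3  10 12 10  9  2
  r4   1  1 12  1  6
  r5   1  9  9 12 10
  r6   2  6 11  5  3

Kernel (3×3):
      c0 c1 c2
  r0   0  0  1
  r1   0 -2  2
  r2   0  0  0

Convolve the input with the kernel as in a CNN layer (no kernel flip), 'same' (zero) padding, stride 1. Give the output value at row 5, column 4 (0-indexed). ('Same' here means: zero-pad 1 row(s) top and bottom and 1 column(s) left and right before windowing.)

The receptive field on the zero-padded input at this output position is [1 6 0 / 12 10 0 / 5 3 0]. Elementwise product with the kernel and sum: 0·1 + 10·-2 + 0·2.

-20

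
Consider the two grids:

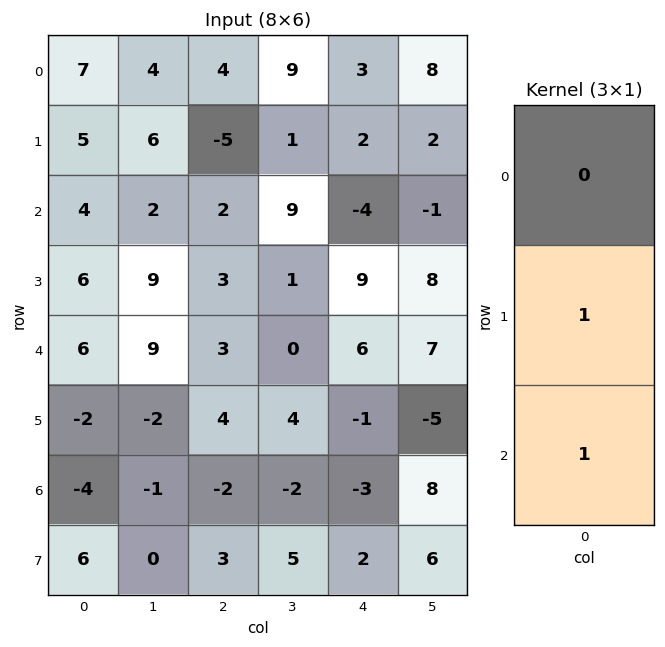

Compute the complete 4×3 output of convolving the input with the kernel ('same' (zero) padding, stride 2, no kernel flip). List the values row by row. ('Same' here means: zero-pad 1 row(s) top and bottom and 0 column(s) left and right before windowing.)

Output[0,0]: The receptive field on the zero-padded input at this output position is [0 / 7 / 5]. Elementwise product with the kernel and sum: 7·1 + 5·1.

12 -1 5
10 5 5
4 7 5
2 1 -1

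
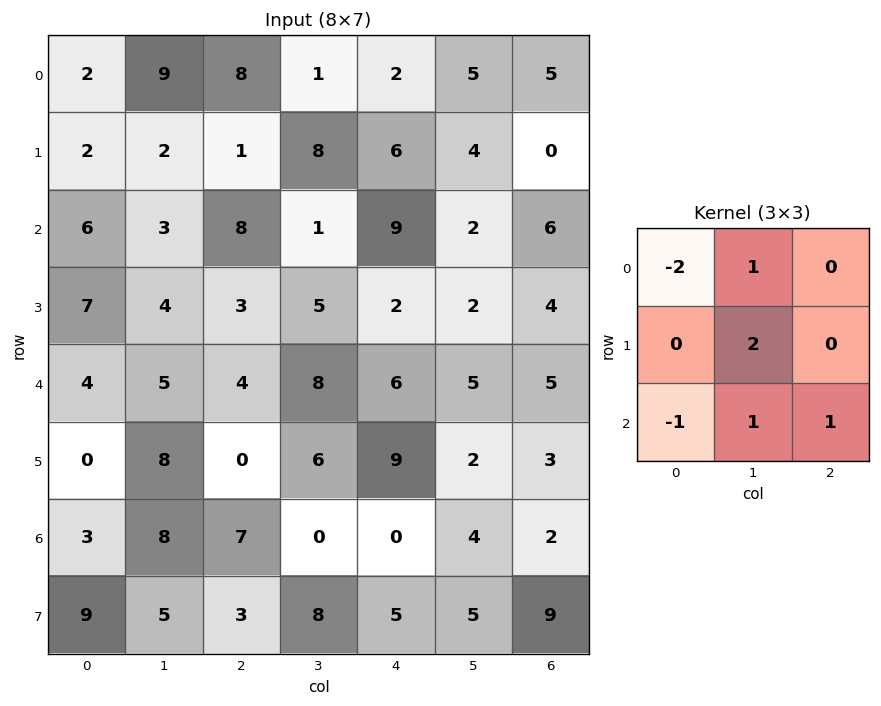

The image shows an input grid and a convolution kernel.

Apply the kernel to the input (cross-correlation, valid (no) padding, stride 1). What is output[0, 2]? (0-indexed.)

The receptive field on the input at this output position is [8 1 2 / 1 8 6 / 8 1 9]. Elementwise product with the kernel and sum: 8·-2 + 1·1 + 8·2 + 8·-1 + 1·1 + 9·1.

3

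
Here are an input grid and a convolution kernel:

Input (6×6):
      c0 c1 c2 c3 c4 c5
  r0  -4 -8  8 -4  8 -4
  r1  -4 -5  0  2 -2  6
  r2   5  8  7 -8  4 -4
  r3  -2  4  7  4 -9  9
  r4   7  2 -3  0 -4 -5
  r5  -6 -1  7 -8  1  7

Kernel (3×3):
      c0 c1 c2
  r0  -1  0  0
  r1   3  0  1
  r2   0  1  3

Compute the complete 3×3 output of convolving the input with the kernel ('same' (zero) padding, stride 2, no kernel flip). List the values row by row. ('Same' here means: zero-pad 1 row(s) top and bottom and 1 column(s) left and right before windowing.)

Output[0,0]: The receptive field on the zero-padded input at this output position is [0 0 0 / 0 -4 -8 / 0 -4 -5]. Elementwise product with the kernel and sum: 0·-1 + 0·3 + -8·1 + -4·1 + -5·3.
Output[0,1]: The receptive field on the zero-padded input at this output position is [0 0 0 / -8 8 -4 / -5 0 2]. Elementwise product with the kernel and sum: 0·-1 + -8·3 + -4·1 + 0·1 + 2·3.

-27 -22 0
18 40 -12
-7 -15 13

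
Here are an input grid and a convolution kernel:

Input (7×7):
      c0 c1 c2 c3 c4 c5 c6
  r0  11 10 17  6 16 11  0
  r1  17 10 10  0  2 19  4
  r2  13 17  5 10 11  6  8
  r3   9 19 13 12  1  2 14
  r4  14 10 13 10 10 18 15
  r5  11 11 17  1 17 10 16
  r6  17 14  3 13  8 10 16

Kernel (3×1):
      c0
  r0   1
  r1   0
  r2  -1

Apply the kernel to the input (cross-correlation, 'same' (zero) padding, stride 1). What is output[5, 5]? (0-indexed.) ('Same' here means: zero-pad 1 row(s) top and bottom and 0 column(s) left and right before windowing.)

8

The receptive field on the zero-padded input at this output position is [18 / 10 / 10]. Elementwise product with the kernel and sum: 18·1 + 10·-1.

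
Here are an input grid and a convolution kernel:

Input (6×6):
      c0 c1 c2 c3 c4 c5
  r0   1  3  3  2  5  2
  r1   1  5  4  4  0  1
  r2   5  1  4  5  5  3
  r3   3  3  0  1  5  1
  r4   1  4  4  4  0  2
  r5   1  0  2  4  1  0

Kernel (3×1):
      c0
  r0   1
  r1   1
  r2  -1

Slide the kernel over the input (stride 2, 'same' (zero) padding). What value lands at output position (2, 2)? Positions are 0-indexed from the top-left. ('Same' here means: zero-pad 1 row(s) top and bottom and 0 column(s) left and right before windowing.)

The receptive field on the zero-padded input at this output position is [5 / 0 / 1]. Elementwise product with the kernel and sum: 5·1 + 0·1 + 1·-1.

4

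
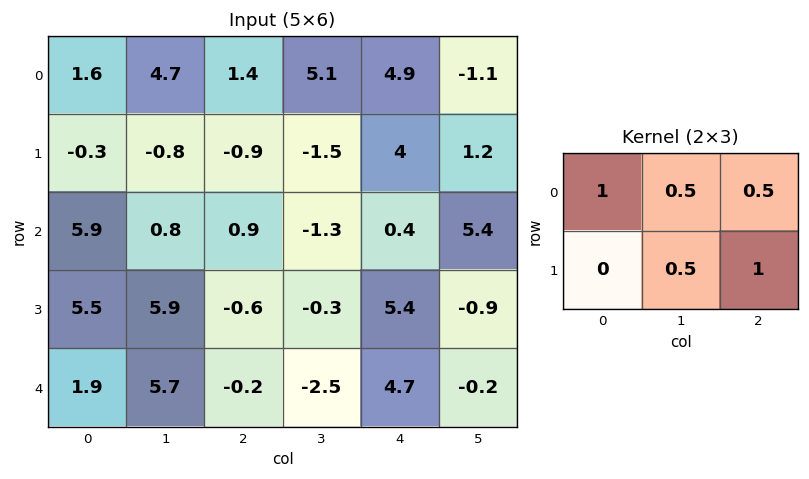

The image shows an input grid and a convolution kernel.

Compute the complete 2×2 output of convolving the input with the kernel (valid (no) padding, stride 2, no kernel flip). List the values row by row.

3.35 9.65
9.1 5.7

Output[0,0]: The receptive field on the input at this output position is [1.6 4.7 1.4 / -0.3 -0.8 -0.9]. Elementwise product with the kernel and sum: 1.6·1 + 4.7·0.5 + 1.4·0.5 + -0.8·0.5 + -0.9·1.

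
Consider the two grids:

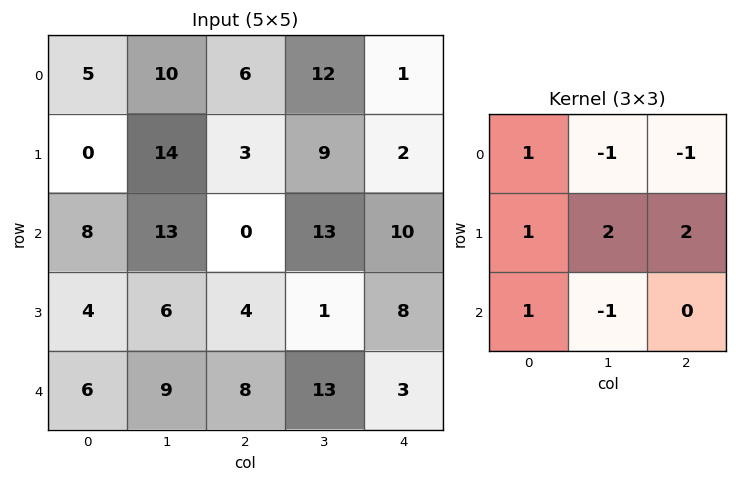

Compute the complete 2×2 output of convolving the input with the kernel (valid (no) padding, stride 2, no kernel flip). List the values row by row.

18 5
16 -6

Output[0,0]: The receptive field on the input at this output position is [5 10 6 / 0 14 3 / 8 13 0]. Elementwise product with the kernel and sum: 5·1 + 10·-1 + 6·-1 + 0·1 + 14·2 + 3·2 + 8·1 + 13·-1.
Output[0,1]: The receptive field on the input at this output position is [6 12 1 / 3 9 2 / 0 13 10]. Elementwise product with the kernel and sum: 6·1 + 12·-1 + 1·-1 + 3·1 + 9·2 + 2·2 + 0·1 + 13·-1.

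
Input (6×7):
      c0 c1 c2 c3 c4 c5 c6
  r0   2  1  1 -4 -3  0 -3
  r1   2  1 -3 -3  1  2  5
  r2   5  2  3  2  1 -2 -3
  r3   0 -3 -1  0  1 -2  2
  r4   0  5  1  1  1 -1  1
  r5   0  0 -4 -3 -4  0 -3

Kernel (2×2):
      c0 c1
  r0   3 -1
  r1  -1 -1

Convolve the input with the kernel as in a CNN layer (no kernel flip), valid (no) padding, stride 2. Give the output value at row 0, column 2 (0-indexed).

-12

The receptive field on the input at this output position is [-3 0 / 1 2]. Elementwise product with the kernel and sum: -3·3 + 0·-1 + 1·-1 + 2·-1.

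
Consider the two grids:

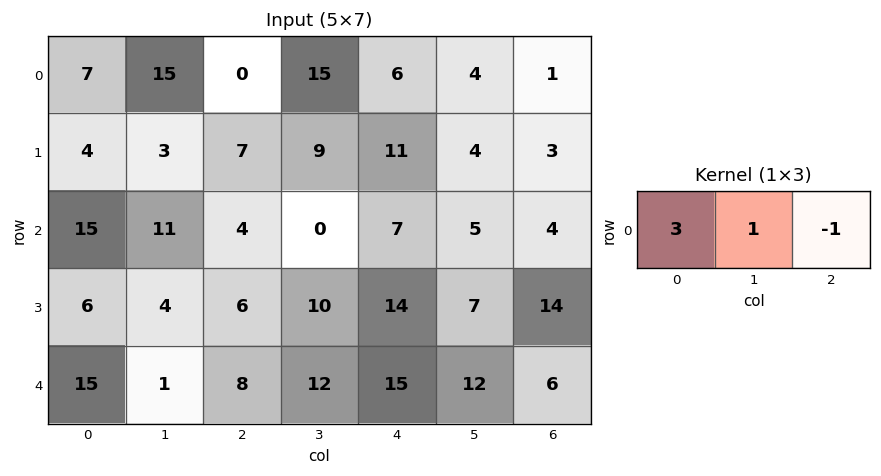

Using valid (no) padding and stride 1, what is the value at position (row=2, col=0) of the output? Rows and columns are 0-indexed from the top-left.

52

The receptive field on the input at this output position is [15 11 4]. Elementwise product with the kernel and sum: 15·3 + 11·1 + 4·-1.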